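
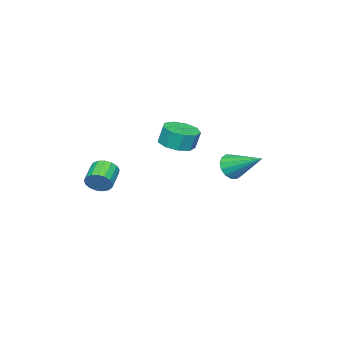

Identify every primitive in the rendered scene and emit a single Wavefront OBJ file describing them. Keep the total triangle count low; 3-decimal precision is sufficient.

v -3.316 -1.277 -2.211
v -2.547 -1.906 -1.978
v -2.655 -1.631 -0.877
v -3.424 -1.003 -1.109
v -2.301 -1.267 -2.113
v -2.409 -0.992 -1.012
v -2.529 -0.633 -2.294
v -2.638 -0.358 -1.193
v -3.126 -0.301 -2.436
v -3.235 -0.026 -1.335
v -3.812 -0.425 -2.472
v -3.92 -0.15 -1.371
v -4.265 -0.949 -2.386
v -4.374 -0.674 -1.285
v -4.275 -1.626 -2.218
v -4.383 -1.351 -1.117
v -3.835 -2.14 -2.046
v -3.943 -1.865 -0.945
v -3.153 -2.25 -1.952
v -3.261 -1.976 -0.85
v -3.718 1.856 -3.283
v -3.392 1.461 -2.604
v -3.582 3.764 -2.237
v -3.044 1.571 -2.85
v -2.877 1.757 -3.212
v -2.935 1.97 -3.593
v -3.203 2.152 -3.891
v -3.609 2.255 -4.025
v -4.045 2.251 -3.961
v -4.392 2.141 -3.715
v -4.56 1.955 -3.353
v -4.501 1.742 -2.972
v -4.233 1.56 -2.675
v -3.827 1.457 -2.54
v 3.443 -1.294 -2.696
v 3.789 -1.46 -2.076
v 2.684 -1.852 -1.563
v 2.337 -1.686 -2.184
v 3.692 -1.128 -2.031
v 2.587 -1.52 -1.518
v 3.538 -0.833 -2.138
v 2.433 -1.225 -1.626
v 3.362 -0.644 -2.374
v 2.256 -1.036 -1.861
v 3.204 -0.604 -2.683
v 2.099 -0.996 -2.17
v 3.101 -0.722 -2.995
v 1.996 -1.114 -2.482
v 3.076 -0.971 -3.239
v 1.971 -1.363 -2.726
v 3.136 -1.294 -3.359
v 2.03 -1.686 -2.846
v 3.265 -1.617 -3.326
v 2.16 -2.009 -2.814
v 3.435 -1.866 -3.15
v 2.33 -2.258 -2.637
v 3.607 -1.984 -2.869
v 2.502 -2.376 -2.357
v 3.741 -1.944 -2.549
v 2.636 -2.336 -2.037
v 3.807 -1.755 -2.263
v 2.702 -2.147 -1.75
f 2 1 5
f 2 5 3
f 3 5 6
f 3 6 4
f 5 1 7
f 5 7 6
f 6 7 8
f 6 8 4
f 7 1 9
f 7 9 8
f 8 9 10
f 8 10 4
f 9 1 11
f 9 11 10
f 10 11 12
f 10 12 4
f 11 1 13
f 11 13 12
f 12 13 14
f 12 14 4
f 13 1 15
f 13 15 14
f 14 15 16
f 14 16 4
f 15 1 17
f 15 17 16
f 16 17 18
f 16 18 4
f 17 1 19
f 17 19 18
f 18 19 20
f 18 20 4
f 19 1 2
f 19 2 20
f 20 2 3
f 20 3 4
f 22 21 24
f 22 24 23
f 24 21 25
f 24 25 23
f 25 21 26
f 25 26 23
f 26 21 27
f 26 27 23
f 27 21 28
f 27 28 23
f 28 21 29
f 28 29 23
f 29 21 30
f 29 30 23
f 30 21 31
f 30 31 23
f 31 21 32
f 31 32 23
f 32 21 33
f 32 33 23
f 33 21 34
f 33 34 23
f 34 21 22
f 34 22 23
f 36 35 39
f 36 39 37
f 37 39 40
f 37 40 38
f 39 35 41
f 39 41 40
f 40 41 42
f 40 42 38
f 41 35 43
f 41 43 42
f 42 43 44
f 42 44 38
f 43 35 45
f 43 45 44
f 44 45 46
f 44 46 38
f 45 35 47
f 45 47 46
f 46 47 48
f 46 48 38
f 47 35 49
f 47 49 48
f 48 49 50
f 48 50 38
f 49 35 51
f 49 51 50
f 50 51 52
f 50 52 38
f 51 35 53
f 51 53 52
f 52 53 54
f 52 54 38
f 53 35 55
f 53 55 54
f 54 55 56
f 54 56 38
f 55 35 57
f 55 57 56
f 56 57 58
f 56 58 38
f 57 35 59
f 57 59 58
f 58 59 60
f 58 60 38
f 59 35 61
f 59 61 60
f 60 61 62
f 60 62 38
f 61 35 36
f 61 36 62
f 62 36 37
f 62 37 38



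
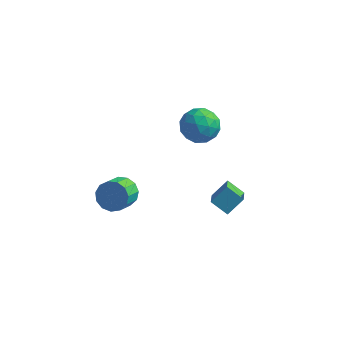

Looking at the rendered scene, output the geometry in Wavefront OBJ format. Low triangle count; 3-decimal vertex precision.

v -3.505 -1.227 -3.356
v -2.834 -1.627 -3.964
v -2.884 -2.854 -3.211
v -3.555 -2.453 -2.604
v -2.547 -1.385 -3.551
v -2.597 -2.612 -2.798
v -2.565 -1.093 -3.076
v -2.615 -2.32 -2.323
v -2.881 -0.843 -2.69
v -2.931 -2.07 -1.938
v -3.395 -0.715 -2.516
v -3.445 -1.942 -1.763
v -3.944 -0.75 -2.608
v -3.994 -1.976 -1.855
v -4.354 -0.935 -2.938
v -4.404 -2.162 -2.185
v -4.494 -1.214 -3.401
v -4.544 -2.44 -2.648
v -4.32 -1.496 -3.849
v -4.37 -2.723 -3.097
v -3.887 -1.693 -4.142
v -3.938 -2.919 -3.389
v -3.333 -1.742 -4.184
v -3.384 -2.968 -3.431
v 2.985 -1.799 -1.519
v 3.427 -3.042 -0.687
v 2.002 -1.726 -0.889
v 2.443 -2.97 -0.057
v 3.577 -1.03 -0.683
v 4.018 -2.274 0.149
v 2.593 -0.958 -0.053
v 3.035 -2.201 0.779
v 0.725 0.275 4.5
v 1.515 0.302 3.642
v 0.085 -1.382 3.858
v 0.875 -1.355 3
v 1.219 -1.505 4.106
v 1.614 -0.481 4.502
v -0.014 -0.599 2.998
v 0.381 0.425 3.394
v 1.059 -0.239 2.714
v 1.821 -0.798 3.398
v -0.221 -0.282 4.102
v 0.541 -0.841 4.786
v 1.176 0.434 4.127
v 0.424 -1.514 3.373
v 0.626 -1.602 4.023
v 1.09 -1.586 3.518
v 1.234 -0.026 4.633
v 1.699 -0.01 4.128
v 1.525 -1.072 4.401
v -0.099 -1.07 3.372
v 0.366 -1.054 2.867
v 0.51 0.506 3.982
v 0.974 0.522 3.477
v 0.075 -0.008 3.099
v 1.372 0.132 3.077
v 0.996 -0.842 2.7
v 0.473 -0.398 2.699
v 0.706 0.204 2.932
v 1.82 -0.197 3.479
v 1.444 -1.171 3.102
v 1.646 -1.259 3.752
v 1.879 -0.657 3.985
v 1.552 -0.514 2.934
v 0.156 0.091 4.398
v -0.22 -0.883 4.021
v -0.279 -0.423 3.515
v -0.046 0.179 3.748
v 0.604 -0.238 4.8
v 0.228 -1.212 4.423
v 0.894 -1.284 4.568
v 1.127 -0.682 4.801
v 0.048 -0.566 4.566
f 2 1 5
f 2 5 3
f 3 5 6
f 3 6 4
f 5 1 7
f 5 7 6
f 6 7 8
f 6 8 4
f 7 1 9
f 7 9 8
f 8 9 10
f 8 10 4
f 9 1 11
f 9 11 10
f 10 11 12
f 10 12 4
f 11 1 13
f 11 13 12
f 12 13 14
f 12 14 4
f 13 1 15
f 13 15 14
f 14 15 16
f 14 16 4
f 15 1 17
f 15 17 16
f 16 17 18
f 16 18 4
f 17 1 19
f 17 19 18
f 18 19 20
f 18 20 4
f 19 1 21
f 19 21 20
f 20 21 22
f 20 22 4
f 21 1 23
f 21 23 22
f 22 23 24
f 22 24 4
f 23 1 2
f 23 2 24
f 24 2 3
f 24 3 4
f 26 28 25
f 29 26 25
f 25 28 27
f 27 29 25
f 26 32 28
f 30 26 29
f 30 32 26
f 28 32 27
f 31 29 27
f 27 32 31
f 31 30 29
f 32 30 31
f 33 70 49
f 70 44 73
f 49 73 38
f 70 73 49
f 33 49 45
f 49 38 50
f 45 50 34
f 49 50 45
f 33 45 54
f 45 34 55
f 54 55 40
f 45 55 54
f 33 54 66
f 54 40 69
f 66 69 43
f 54 69 66
f 33 66 70
f 66 43 74
f 70 74 44
f 66 74 70
f 34 50 61
f 50 38 64
f 61 64 42
f 50 64 61
f 38 73 51
f 73 44 72
f 51 72 37
f 73 72 51
f 44 74 71
f 74 43 67
f 71 67 35
f 74 67 71
f 43 69 68
f 69 40 56
f 68 56 39
f 69 56 68
f 40 55 60
f 55 34 57
f 60 57 41
f 55 57 60
f 36 62 48
f 62 42 63
f 48 63 37
f 62 63 48
f 36 48 46
f 48 37 47
f 46 47 35
f 48 47 46
f 36 46 53
f 46 35 52
f 53 52 39
f 46 52 53
f 36 53 58
f 53 39 59
f 58 59 41
f 53 59 58
f 36 58 62
f 58 41 65
f 62 65 42
f 58 65 62
f 37 63 51
f 63 42 64
f 51 64 38
f 63 64 51
f 35 47 71
f 47 37 72
f 71 72 44
f 47 72 71
f 39 52 68
f 52 35 67
f 68 67 43
f 52 67 68
f 41 59 60
f 59 39 56
f 60 56 40
f 59 56 60
f 42 65 61
f 65 41 57
f 61 57 34
f 65 57 61



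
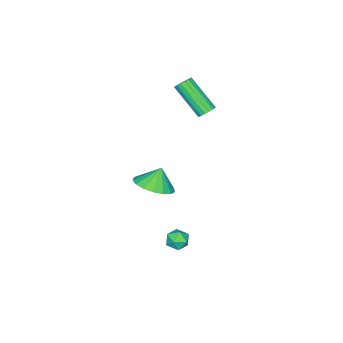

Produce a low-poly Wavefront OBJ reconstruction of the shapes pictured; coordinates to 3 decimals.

v 3.364 2.869 1.608
v 3.951 2.068 1.979
v 2.856 2.951 2.592
v 4.227 2.48 2.086
v 4.304 2.982 2.084
v 4.167 3.457 1.973
v 3.845 3.798 1.779
v 3.413 3.926 1.545
v 2.97 3.811 1.326
v 2.617 3.481 1.171
v 2.435 3.011 1.117
v 2.466 2.508 1.175
v 2.703 2.087 1.332
v 3.091 1.846 1.553
v 3.541 1.839 1.786
v -1.862 2.133 3.231
v -1.448 2.317 3.465
v -1.563 0.751 4.903
v -1.978 0.567 4.669
v -1.633 2.432 3.575
v -1.748 0.865 5.013
v -1.871 2.479 3.606
v -1.986 0.912 5.044
v -2.106 2.446 3.552
v -2.222 0.879 4.99
v -2.286 2.342 3.424
v -2.401 0.775 4.862
v -2.369 2.19 3.251
v -2.484 0.623 4.69
v -2.335 2.025 3.075
v -2.451 0.458 4.513
v -2.194 1.885 2.933
v -2.309 0.318 4.372
v -1.976 1.802 2.86
v -2.091 0.235 4.299
v -1.732 1.795 2.872
v -1.848 0.228 4.311
v -1.518 1.865 2.966
v -1.634 0.298 4.405
v -1.383 1.997 3.121
v -1.499 0.43 4.559
v -1.358 2.161 3.301
v -1.473 0.594 4.739
v 2.554 4.269 -2.825
v 3.199 4.189 -2.771
v 2.401 3.491 -2.129
v 3.046 3.411 -2.075
v 2.762 3.95 -1.841
v 2.857 4.431 -2.271
v 2.743 3.249 -2.629
v 2.838 3.73 -3.059
v 3.316 3.56 -2.65
v 3.328 3.993 -2.163
v 2.272 3.687 -2.737
v 2.284 4.12 -2.25
f 2 1 4
f 2 4 3
f 4 1 5
f 4 5 3
f 5 1 6
f 5 6 3
f 6 1 7
f 6 7 3
f 7 1 8
f 7 8 3
f 8 1 9
f 8 9 3
f 9 1 10
f 9 10 3
f 10 1 11
f 10 11 3
f 11 1 12
f 11 12 3
f 12 1 13
f 12 13 3
f 13 1 14
f 13 14 3
f 14 1 15
f 14 15 3
f 15 1 2
f 15 2 3
f 17 16 20
f 17 20 18
f 18 20 21
f 18 21 19
f 20 16 22
f 20 22 21
f 21 22 23
f 21 23 19
f 22 16 24
f 22 24 23
f 23 24 25
f 23 25 19
f 24 16 26
f 24 26 25
f 25 26 27
f 25 27 19
f 26 16 28
f 26 28 27
f 27 28 29
f 27 29 19
f 28 16 30
f 28 30 29
f 29 30 31
f 29 31 19
f 30 16 32
f 30 32 31
f 31 32 33
f 31 33 19
f 32 16 34
f 32 34 33
f 33 34 35
f 33 35 19
f 34 16 36
f 34 36 35
f 35 36 37
f 35 37 19
f 36 16 38
f 36 38 37
f 37 38 39
f 37 39 19
f 38 16 40
f 38 40 39
f 39 40 41
f 39 41 19
f 40 16 42
f 40 42 41
f 41 42 43
f 41 43 19
f 42 16 17
f 42 17 43
f 43 17 18
f 43 18 19
f 44 55 49
f 44 49 45
f 44 45 51
f 44 51 54
f 44 54 55
f 45 49 53
f 49 55 48
f 55 54 46
f 54 51 50
f 51 45 52
f 47 53 48
f 47 48 46
f 47 46 50
f 47 50 52
f 47 52 53
f 48 53 49
f 46 48 55
f 50 46 54
f 52 50 51
f 53 52 45



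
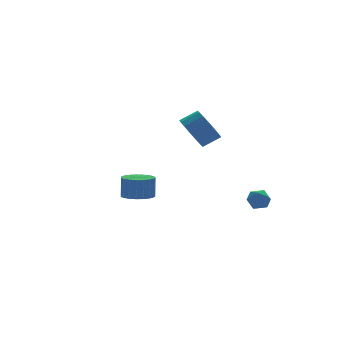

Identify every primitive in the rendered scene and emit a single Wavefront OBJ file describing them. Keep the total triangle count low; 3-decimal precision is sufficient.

v 3.004 -3.288 -1.66
v 3.633 -3.255 -1.395
v 2.927 -4.345 -1.345
v 3.556 -4.312 -1.08
v 3.044 -3.966 -0.788
v 3.091 -3.313 -0.983
v 3.469 -4.287 -1.757
v 3.516 -3.634 -1.952
v 3.92 -3.872 -1.455
v 3.658 -3.674 -0.856
v 2.902 -3.926 -1.884
v 2.64 -3.728 -1.285
v -3.459 -4.069 0.238
v -2.652 -4.102 0.173
v -2.554 -3.944 1.318
v -3.361 -3.911 1.382
v -2.712 -3.773 0.133
v -2.614 -3.615 1.278
v -2.902 -3.495 0.11
v -2.803 -3.337 1.255
v -3.187 -3.317 0.11
v -3.089 -3.159 1.255
v -3.52 -3.268 0.132
v -3.421 -3.11 1.277
v -3.842 -3.358 0.172
v -3.744 -3.2 1.317
v -4.098 -3.571 0.224
v -3.999 -3.413 1.369
v -4.243 -3.87 0.277
v -4.145 -3.712 1.422
v -4.253 -4.203 0.324
v -4.155 -4.045 1.469
v -4.126 -4.513 0.356
v -4.028 -4.356 1.501
v -3.883 -4.747 0.367
v -3.785 -4.589 1.512
v -3.567 -4.863 0.356
v -3.469 -4.705 1.501
v -3.233 -4.842 0.325
v -3.134 -4.684 1.47
v -2.937 -4.687 0.278
v -2.839 -4.529 1.423
v -2.732 -4.425 0.224
v -2.634 -4.267 1.369
v 1.843 0.496 1.958
v 2.429 0.914 1.207
v 3.344 0.681 1.792
v 2.757 0.264 2.542
v 2.344 1.275 1.484
v 3.258 1.042 2.069
v 2.16 1.482 1.855
v 3.074 1.249 2.44
v 1.912 1.493 2.246
v 2.827 1.26 2.831
v 1.651 1.307 2.58
v 2.566 1.074 3.165
v 1.428 0.961 2.791
v 2.342 0.728 3.376
v 1.287 0.522 2.836
v 2.202 0.289 3.421
v 1.256 0.079 2.708
v 2.171 -0.154 3.293
v 1.342 -0.282 2.431
v 2.256 -0.515 3.016
v 1.526 -0.489 2.06
v 2.44 -0.722 2.645
v 1.773 -0.5 1.669
v 2.688 -0.733 2.254
v 2.034 -0.314 1.335
v 2.949 -0.547 1.92
v 2.258 0.032 1.124
v 3.172 -0.201 1.709
v 2.398 0.471 1.079
v 3.313 0.238 1.664
f 1 12 6
f 1 6 2
f 1 2 8
f 1 8 11
f 1 11 12
f 2 6 10
f 6 12 5
f 12 11 3
f 11 8 7
f 8 2 9
f 4 10 5
f 4 5 3
f 4 3 7
f 4 7 9
f 4 9 10
f 5 10 6
f 3 5 12
f 7 3 11
f 9 7 8
f 10 9 2
f 14 13 17
f 14 17 15
f 15 17 18
f 15 18 16
f 17 13 19
f 17 19 18
f 18 19 20
f 18 20 16
f 19 13 21
f 19 21 20
f 20 21 22
f 20 22 16
f 21 13 23
f 21 23 22
f 22 23 24
f 22 24 16
f 23 13 25
f 23 25 24
f 24 25 26
f 24 26 16
f 25 13 27
f 25 27 26
f 26 27 28
f 26 28 16
f 27 13 29
f 27 29 28
f 28 29 30
f 28 30 16
f 29 13 31
f 29 31 30
f 30 31 32
f 30 32 16
f 31 13 33
f 31 33 32
f 32 33 34
f 32 34 16
f 33 13 35
f 33 35 34
f 34 35 36
f 34 36 16
f 35 13 37
f 35 37 36
f 36 37 38
f 36 38 16
f 37 13 39
f 37 39 38
f 38 39 40
f 38 40 16
f 39 13 41
f 39 41 40
f 40 41 42
f 40 42 16
f 41 13 43
f 41 43 42
f 42 43 44
f 42 44 16
f 43 13 14
f 43 14 44
f 44 14 15
f 44 15 16
f 46 45 49
f 46 49 47
f 47 49 50
f 47 50 48
f 49 45 51
f 49 51 50
f 50 51 52
f 50 52 48
f 51 45 53
f 51 53 52
f 52 53 54
f 52 54 48
f 53 45 55
f 53 55 54
f 54 55 56
f 54 56 48
f 55 45 57
f 55 57 56
f 56 57 58
f 56 58 48
f 57 45 59
f 57 59 58
f 58 59 60
f 58 60 48
f 59 45 61
f 59 61 60
f 60 61 62
f 60 62 48
f 61 45 63
f 61 63 62
f 62 63 64
f 62 64 48
f 63 45 65
f 63 65 64
f 64 65 66
f 64 66 48
f 65 45 67
f 65 67 66
f 66 67 68
f 66 68 48
f 67 45 69
f 67 69 68
f 68 69 70
f 68 70 48
f 69 45 71
f 69 71 70
f 70 71 72
f 70 72 48
f 71 45 73
f 71 73 72
f 72 73 74
f 72 74 48
f 73 45 46
f 73 46 74
f 74 46 47
f 74 47 48



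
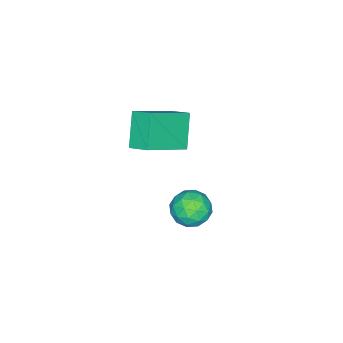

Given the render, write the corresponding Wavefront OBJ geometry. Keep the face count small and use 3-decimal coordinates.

v -0.015 4.138 3.813
v 0.496 3.707 4.211
v -0.796 3.153 3.749
v -0.285 2.722 4.147
v -0.661 3.304 4.5
v -0.179 3.913 4.54
v -0.121 2.947 3.42
v 0.361 3.556 3.46
v 0.43 2.971 3.968
v 0.096 3.191 4.636
v -0.396 3.669 3.324
v -0.73 3.889 3.992
v 0.309 4.009 4.018
v -0.609 2.851 3.942
v -0.83 3.193 4.15
v -0.53 2.94 4.383
v -0.087 4.13 4.211
v 0.213 3.877 4.445
v -0.467 3.64 4.615
v -0.513 2.983 3.515
v -0.213 2.73 3.749
v 0.23 3.92 3.577
v 0.53 3.667 3.81
v 0.167 3.22 3.345
v 0.571 3.323 4.109
v 0.112 2.744 4.071
v 0.208 2.876 3.644
v 0.492 3.234 3.668
v 0.375 3.453 4.501
v -0.085 2.873 4.463
v -0.306 3.216 4.671
v -0.022 3.574 4.695
v 0.336 3.02 4.359
v -0.215 3.987 3.497
v -0.675 3.407 3.459
v -0.278 3.286 3.265
v 0.006 3.644 3.289
v -0.412 4.116 3.889
v -0.871 3.537 3.851
v -0.792 3.626 4.292
v -0.508 3.984 4.316
v -0.636 3.84 3.601
v -4.388 0.103 1.87
v -5.34 -0.327 3.029
v -4.299 0.916 2.244
v -5.251 0.487 3.403
v -2.729 -0.587 2.977
v -3.681 -1.016 4.136
v -2.64 0.227 3.351
v -3.592 -0.203 4.51
f 1 38 17
f 38 12 41
f 17 41 6
f 38 41 17
f 1 17 13
f 17 6 18
f 13 18 2
f 17 18 13
f 1 13 22
f 13 2 23
f 22 23 8
f 13 23 22
f 1 22 34
f 22 8 37
f 34 37 11
f 22 37 34
f 1 34 38
f 34 11 42
f 38 42 12
f 34 42 38
f 2 18 29
f 18 6 32
f 29 32 10
f 18 32 29
f 6 41 19
f 41 12 40
f 19 40 5
f 41 40 19
f 12 42 39
f 42 11 35
f 39 35 3
f 42 35 39
f 11 37 36
f 37 8 24
f 36 24 7
f 37 24 36
f 8 23 28
f 23 2 25
f 28 25 9
f 23 25 28
f 4 30 16
f 30 10 31
f 16 31 5
f 30 31 16
f 4 16 14
f 16 5 15
f 14 15 3
f 16 15 14
f 4 14 21
f 14 3 20
f 21 20 7
f 14 20 21
f 4 21 26
f 21 7 27
f 26 27 9
f 21 27 26
f 4 26 30
f 26 9 33
f 30 33 10
f 26 33 30
f 5 31 19
f 31 10 32
f 19 32 6
f 31 32 19
f 3 15 39
f 15 5 40
f 39 40 12
f 15 40 39
f 7 20 36
f 20 3 35
f 36 35 11
f 20 35 36
f 9 27 28
f 27 7 24
f 28 24 8
f 27 24 28
f 10 33 29
f 33 9 25
f 29 25 2
f 33 25 29
f 44 46 43
f 47 44 43
f 43 46 45
f 45 47 43
f 44 50 46
f 48 44 47
f 48 50 44
f 46 50 45
f 49 47 45
f 45 50 49
f 49 48 47
f 50 48 49



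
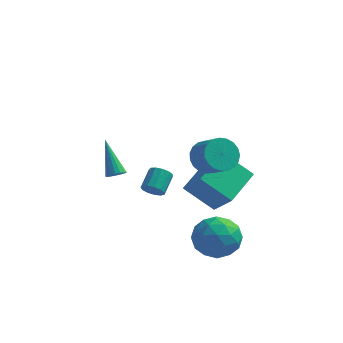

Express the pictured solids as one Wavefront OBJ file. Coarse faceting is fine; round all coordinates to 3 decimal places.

v 1.626 1.727 -2.77
v 0.083 1.769 -1.547
v 2.227 3.706 -2.08
v 0.684 3.748 -0.857
v 2.656 0.952 -1.443
v 1.113 0.994 -0.22
v 3.257 2.931 -0.753
v 1.714 2.973 0.47
v 1.754 -2.477 -1.079
v 2.541 -1.551 -1.188
v 3.099 -3.709 -1.832
v 3.886 -2.783 -1.941
v 3.576 -3.194 -0.835
v 2.745 -2.432 -0.369
v 2.895 -2.828 -2.651
v 2.064 -2.066 -2.185
v 3.246 -1.768 -2.159
v 3.667 -1.994 -1.037
v 1.973 -3.266 -1.983
v 2.394 -3.492 -0.861
v 2.029 -1.906 -1.068
v 3.611 -3.354 -1.952
v 3.428 -3.596 -1.302
v 3.891 -3.052 -1.366
v 2.149 -2.424 -0.587
v 2.612 -1.88 -0.65
v 3.22 -2.845 -0.443
v 3.028 -3.38 -2.37
v 3.491 -2.836 -2.433
v 1.749 -2.208 -1.654
v 2.212 -1.664 -1.718
v 2.42 -2.415 -2.577
v 2.907 -1.489 -1.702
v 3.697 -2.214 -2.144
v 3.115 -2.24 -2.562
v 2.626 -1.792 -2.288
v 3.154 -1.622 -1.042
v 3.945 -2.347 -1.485
v 3.762 -2.588 -0.835
v 3.274 -2.14 -0.561
v 3.569 -1.75 -1.613
v 1.695 -2.913 -1.535
v 2.486 -3.638 -1.978
v 2.366 -3.12 -2.459
v 1.878 -2.672 -2.185
v 1.943 -3.046 -0.876
v 2.733 -3.771 -1.318
v 3.014 -3.468 -0.732
v 2.525 -3.02 -0.458
v 2.071 -3.51 -1.407
v 0.039 -3.317 1.583
v 0.554 -3.236 1.354
v 0.677 -2.282 1.967
v 0.161 -2.363 2.197
v 0.345 -3.085 1.162
v 0.468 -2.132 1.775
v 0.039 -3.008 1.104
v 0.161 -2.055 1.717
v -0.268 -3.029 1.198
v -0.145 -2.076 1.811
v -0.477 -3.142 1.414
v -0.354 -2.188 2.027
v -0.522 -3.309 1.685
v -0.4 -2.356 2.298
v -0.39 -3.479 1.922
v -0.267 -2.526 2.536
v -0.121 -3.598 2.053
v 0.002 -2.645 2.666
v 0.198 -3.627 2.034
v 0.321 -2.674 2.647
v 0.467 -3.558 1.872
v 0.59 -2.604 2.485
v 0.6 -3.412 1.619
v 0.722 -2.458 2.232
v 2.257 -2.269 3.5
v 2.832 -2.317 2.797
v 3.658 -2.96 3.516
v 3.083 -2.911 4.22
v 2.938 -1.994 2.963
v 3.764 -2.637 3.682
v 2.926 -1.719 3.222
v 3.753 -2.361 3.942
v 2.799 -1.539 3.529
v 3.625 -2.181 4.249
v 2.578 -1.485 3.832
v 3.404 -2.127 4.551
v 2.301 -1.566 4.077
v 3.128 -2.208 4.796
v 2.017 -1.769 4.222
v 2.843 -2.411 4.941
v 1.774 -2.059 4.243
v 2.6 -2.701 4.962
v 1.615 -2.384 4.135
v 2.441 -3.027 4.854
v 1.566 -2.69 3.917
v 2.393 -3.333 4.637
v 1.637 -2.923 3.628
v 2.464 -3.566 4.347
v 1.816 -3.043 3.316
v 2.642 -3.685 4.035
v 2.07 -3.029 3.036
v 2.896 -3.671 3.756
v 2.357 -2.884 2.837
v 3.183 -3.526 3.556
v 2.626 -2.632 2.752
v 3.453 -3.274 3.471
v -2.642 -0.09 0.135
v -2.361 -0.359 0.464
v -3.498 0.99 1.745
v -2.22 -0.168 0.41
v -2.176 0.042 0.293
v -2.239 0.221 0.14
v -2.394 0.329 -0.015
v -2.606 0.341 -0.135
v -2.826 0.254 -0.194
v -3.004 0.088 -0.177
v -3.1 -0.119 -0.089
v -3.09 -0.319 0.05
v -2.978 -0.467 0.209
v -2.789 -0.528 0.35
v -2.567 -0.49 0.443
f 2 4 1
f 5 2 1
f 1 4 3
f 3 5 1
f 2 8 4
f 6 2 5
f 6 8 2
f 4 8 3
f 7 5 3
f 3 8 7
f 7 6 5
f 8 6 7
f 9 46 25
f 46 20 49
f 25 49 14
f 46 49 25
f 9 25 21
f 25 14 26
f 21 26 10
f 25 26 21
f 9 21 30
f 21 10 31
f 30 31 16
f 21 31 30
f 9 30 42
f 30 16 45
f 42 45 19
f 30 45 42
f 9 42 46
f 42 19 50
f 46 50 20
f 42 50 46
f 10 26 37
f 26 14 40
f 37 40 18
f 26 40 37
f 14 49 27
f 49 20 48
f 27 48 13
f 49 48 27
f 20 50 47
f 50 19 43
f 47 43 11
f 50 43 47
f 19 45 44
f 45 16 32
f 44 32 15
f 45 32 44
f 16 31 36
f 31 10 33
f 36 33 17
f 31 33 36
f 12 38 24
f 38 18 39
f 24 39 13
f 38 39 24
f 12 24 22
f 24 13 23
f 22 23 11
f 24 23 22
f 12 22 29
f 22 11 28
f 29 28 15
f 22 28 29
f 12 29 34
f 29 15 35
f 34 35 17
f 29 35 34
f 12 34 38
f 34 17 41
f 38 41 18
f 34 41 38
f 13 39 27
f 39 18 40
f 27 40 14
f 39 40 27
f 11 23 47
f 23 13 48
f 47 48 20
f 23 48 47
f 15 28 44
f 28 11 43
f 44 43 19
f 28 43 44
f 17 35 36
f 35 15 32
f 36 32 16
f 35 32 36
f 18 41 37
f 41 17 33
f 37 33 10
f 41 33 37
f 52 51 55
f 52 55 53
f 53 55 56
f 53 56 54
f 55 51 57
f 55 57 56
f 56 57 58
f 56 58 54
f 57 51 59
f 57 59 58
f 58 59 60
f 58 60 54
f 59 51 61
f 59 61 60
f 60 61 62
f 60 62 54
f 61 51 63
f 61 63 62
f 62 63 64
f 62 64 54
f 63 51 65
f 63 65 64
f 64 65 66
f 64 66 54
f 65 51 67
f 65 67 66
f 66 67 68
f 66 68 54
f 67 51 69
f 67 69 68
f 68 69 70
f 68 70 54
f 69 51 71
f 69 71 70
f 70 71 72
f 70 72 54
f 71 51 73
f 71 73 72
f 72 73 74
f 72 74 54
f 73 51 52
f 73 52 74
f 74 52 53
f 74 53 54
f 76 75 79
f 76 79 77
f 77 79 80
f 77 80 78
f 79 75 81
f 79 81 80
f 80 81 82
f 80 82 78
f 81 75 83
f 81 83 82
f 82 83 84
f 82 84 78
f 83 75 85
f 83 85 84
f 84 85 86
f 84 86 78
f 85 75 87
f 85 87 86
f 86 87 88
f 86 88 78
f 87 75 89
f 87 89 88
f 88 89 90
f 88 90 78
f 89 75 91
f 89 91 90
f 90 91 92
f 90 92 78
f 91 75 93
f 91 93 92
f 92 93 94
f 92 94 78
f 93 75 95
f 93 95 94
f 94 95 96
f 94 96 78
f 95 75 97
f 95 97 96
f 96 97 98
f 96 98 78
f 97 75 99
f 97 99 98
f 98 99 100
f 98 100 78
f 99 75 101
f 99 101 100
f 100 101 102
f 100 102 78
f 101 75 103
f 101 103 102
f 102 103 104
f 102 104 78
f 103 75 105
f 103 105 104
f 104 105 106
f 104 106 78
f 105 75 76
f 105 76 106
f 106 76 77
f 106 77 78
f 108 107 110
f 108 110 109
f 110 107 111
f 110 111 109
f 111 107 112
f 111 112 109
f 112 107 113
f 112 113 109
f 113 107 114
f 113 114 109
f 114 107 115
f 114 115 109
f 115 107 116
f 115 116 109
f 116 107 117
f 116 117 109
f 117 107 118
f 117 118 109
f 118 107 119
f 118 119 109
f 119 107 120
f 119 120 109
f 120 107 121
f 120 121 109
f 121 107 108
f 121 108 109



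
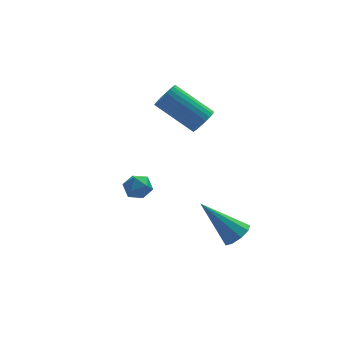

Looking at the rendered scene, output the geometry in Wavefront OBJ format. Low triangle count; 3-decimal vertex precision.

v 0.238 -2.228 -3.146
v 0.575 -2.593 -2.667
v -1.018 -1.352 -1.594
v 0.787 -2.176 -2.73
v 0.742 -1.784 -2.988
v 0.462 -1.599 -3.319
v 0.077 -1.708 -3.57
v -0.232 -2.06 -3.621
v -0.322 -2.491 -3.451
v -0.149 -2.799 -3.137
v 0.205 -2.839 -2.827
v -3.358 0.841 -1.687
v -2.714 0.826 -1.531
v -3.506 -0.086 -1.169
v -2.862 -0.101 -1.013
v -3.259 0.352 -0.738
v -3.168 0.925 -1.058
v -3.052 -0.185 -1.642
v -2.961 0.388 -1.962
v -2.526 0.191 -1.503
v -2.653 0.524 -0.944
v -3.567 0.216 -1.756
v -3.694 0.549 -1.197
v 0.257 2.267 0.638
v 0.77 2.488 1.006
v -0.563 3.575 2.211
v -1.077 3.353 1.842
v 0.756 2.674 0.823
v -0.578 3.76 2.028
v 0.665 2.797 0.611
v -0.668 3.884 1.816
v 0.512 2.84 0.403
v -0.821 3.927 1.608
v 0.321 2.796 0.231
v -1.013 3.882 1.436
v 0.119 2.671 0.121
v -1.214 3.757 1.326
v -0.061 2.484 0.089
v -1.395 3.571 1.294
v -0.193 2.265 0.141
v -1.527 3.351 1.346
v -0.257 2.045 0.269
v -1.59 3.132 1.474
v -0.242 1.86 0.452
v -1.576 2.946 1.657
v -0.152 1.736 0.664
v -1.485 2.823 1.869
v 0.001 1.693 0.872
v -1.332 2.78 2.077
v 0.193 1.738 1.044
v -1.141 2.824 2.249
v 0.394 1.863 1.154
v -0.939 2.949 2.359
v 0.575 2.049 1.186
v -0.759 3.136 2.391
v 0.707 2.269 1.134
v -0.627 3.355 2.339
f 2 1 4
f 2 4 3
f 4 1 5
f 4 5 3
f 5 1 6
f 5 6 3
f 6 1 7
f 6 7 3
f 7 1 8
f 7 8 3
f 8 1 9
f 8 9 3
f 9 1 10
f 9 10 3
f 10 1 11
f 10 11 3
f 11 1 2
f 11 2 3
f 12 23 17
f 12 17 13
f 12 13 19
f 12 19 22
f 12 22 23
f 13 17 21
f 17 23 16
f 23 22 14
f 22 19 18
f 19 13 20
f 15 21 16
f 15 16 14
f 15 14 18
f 15 18 20
f 15 20 21
f 16 21 17
f 14 16 23
f 18 14 22
f 20 18 19
f 21 20 13
f 25 24 28
f 25 28 26
f 26 28 29
f 26 29 27
f 28 24 30
f 28 30 29
f 29 30 31
f 29 31 27
f 30 24 32
f 30 32 31
f 31 32 33
f 31 33 27
f 32 24 34
f 32 34 33
f 33 34 35
f 33 35 27
f 34 24 36
f 34 36 35
f 35 36 37
f 35 37 27
f 36 24 38
f 36 38 37
f 37 38 39
f 37 39 27
f 38 24 40
f 38 40 39
f 39 40 41
f 39 41 27
f 40 24 42
f 40 42 41
f 41 42 43
f 41 43 27
f 42 24 44
f 42 44 43
f 43 44 45
f 43 45 27
f 44 24 46
f 44 46 45
f 45 46 47
f 45 47 27
f 46 24 48
f 46 48 47
f 47 48 49
f 47 49 27
f 48 24 50
f 48 50 49
f 49 50 51
f 49 51 27
f 50 24 52
f 50 52 51
f 51 52 53
f 51 53 27
f 52 24 54
f 52 54 53
f 53 54 55
f 53 55 27
f 54 24 56
f 54 56 55
f 55 56 57
f 55 57 27
f 56 24 25
f 56 25 57
f 57 25 26
f 57 26 27



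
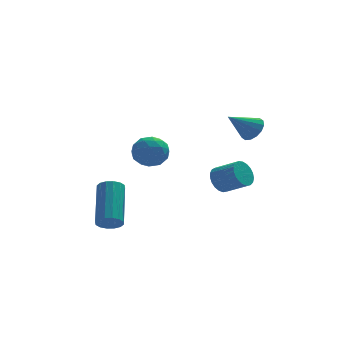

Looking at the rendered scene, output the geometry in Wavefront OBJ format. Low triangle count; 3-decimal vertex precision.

v -1.881 0.749 -3.894
v -1.683 1.024 -4.289
v -1.462 2.545 -3.122
v -1.659 2.271 -2.726
v -1.948 1.07 -4.298
v -1.727 2.591 -3.131
v -2.195 1.029 -4.199
v -1.974 2.55 -3.031
v -2.358 0.914 -4.018
v -2.137 2.435 -2.851
v -2.393 0.755 -3.804
v -2.171 2.276 -2.636
v -2.29 0.594 -3.613
v -2.069 2.115 -2.446
v -2.078 0.475 -3.498
v -1.857 1.996 -2.331
v -1.813 0.429 -3.489
v -1.592 1.95 -2.322
v -1.566 0.47 -3.589
v -1.345 1.991 -2.421
v -1.403 0.585 -3.769
v -1.182 2.106 -2.602
v -1.369 0.744 -3.984
v -1.147 2.265 -2.816
v -1.471 0.905 -4.174
v -1.25 2.426 -3.007
v -0.872 1.304 -0.218
v -0.319 1.781 -0.124
v -0.341 0.879 -1.196
v 0.212 1.356 -1.102
v 0.124 0.798 -0.631
v -0.204 1.06 -0.026
v -0.456 1.6 -1.294
v -0.784 1.862 -0.689
v -0.061 1.963 -0.789
v 0.297 1.468 -0.38
v -0.957 1.192 -0.94
v -0.599 0.697 -0.531
v -0.642 1.58 -0.085
v -0.018 1.08 -1.235
v -0.07 0.752 -0.958
v 0.255 1.032 -0.903
v -0.575 1.156 -0.028
v -0.25 1.436 0.027
v 0.01 0.859 -0.27
v -0.41 1.224 -1.347
v -0.085 1.504 -1.292
v -0.915 1.628 -0.417
v -0.59 1.908 -0.362
v -0.67 1.801 -1.05
v -0.166 1.967 -0.421
v 0.146 1.717 -0.996
v -0.246 1.861 -1.109
v -0.439 2.015 -0.753
v 0.045 1.676 -0.18
v 0.357 1.426 -0.755
v 0.305 1.098 -0.478
v 0.112 1.252 -0.123
v 0.196 1.783 -0.571
v -1.017 1.234 -0.565
v -0.705 0.984 -1.14
v -0.772 1.408 -1.197
v -0.965 1.562 -0.842
v -0.806 0.943 -0.324
v -0.494 0.693 -0.899
v -0.221 0.645 -0.567
v -0.414 0.799 -0.211
v -0.856 0.877 -0.749
v 3.26 0.834 0.442
v 3.628 0.757 0.87
v 2.32 0.546 1.198
v 3.552 1.042 0.885
v 3.398 1.271 0.781
v 3.207 1.383 0.586
v 3.03 1.348 0.353
v 2.914 1.176 0.143
v 2.892 0.911 0.014
v 2.967 0.627 -0.001
v 3.121 0.397 0.103
v 3.313 0.285 0.298
v 3.49 0.321 0.531
v 3.605 0.493 0.741
v 2.344 2.232 -2.601
v 2.76 2.463 -2.967
v 3.532 1.898 -2.445
v 3.116 1.668 -2.079
v 2.756 2.629 -2.781
v 3.528 2.064 -2.259
v 2.681 2.727 -2.564
v 3.453 2.162 -2.042
v 2.548 2.74 -2.354
v 3.32 2.175 -1.832
v 2.379 2.664 -2.186
v 3.152 2.099 -1.664
v 2.205 2.514 -2.09
v 2.977 1.949 -1.568
v 2.054 2.316 -2.082
v 2.826 1.751 -1.56
v 1.954 2.102 -2.164
v 2.726 1.537 -1.642
v 1.921 1.912 -2.322
v 2.693 1.347 -1.8
v 1.961 1.777 -2.528
v 2.733 1.212 -2.006
v 2.067 1.72 -2.746
v 2.84 1.155 -2.224
v 2.221 1.752 -2.939
v 2.994 1.187 -2.418
v 2.397 1.868 -3.074
v 3.169 1.303 -2.552
v 2.563 2.046 -3.127
v 3.335 1.481 -2.605
v 2.691 2.257 -3.089
v 3.464 1.692 -2.567
f 2 1 5
f 2 5 3
f 3 5 6
f 3 6 4
f 5 1 7
f 5 7 6
f 6 7 8
f 6 8 4
f 7 1 9
f 7 9 8
f 8 9 10
f 8 10 4
f 9 1 11
f 9 11 10
f 10 11 12
f 10 12 4
f 11 1 13
f 11 13 12
f 12 13 14
f 12 14 4
f 13 1 15
f 13 15 14
f 14 15 16
f 14 16 4
f 15 1 17
f 15 17 16
f 16 17 18
f 16 18 4
f 17 1 19
f 17 19 18
f 18 19 20
f 18 20 4
f 19 1 21
f 19 21 20
f 20 21 22
f 20 22 4
f 21 1 23
f 21 23 22
f 22 23 24
f 22 24 4
f 23 1 25
f 23 25 24
f 24 25 26
f 24 26 4
f 25 1 2
f 25 2 26
f 26 2 3
f 26 3 4
f 27 64 43
f 64 38 67
f 43 67 32
f 64 67 43
f 27 43 39
f 43 32 44
f 39 44 28
f 43 44 39
f 27 39 48
f 39 28 49
f 48 49 34
f 39 49 48
f 27 48 60
f 48 34 63
f 60 63 37
f 48 63 60
f 27 60 64
f 60 37 68
f 64 68 38
f 60 68 64
f 28 44 55
f 44 32 58
f 55 58 36
f 44 58 55
f 32 67 45
f 67 38 66
f 45 66 31
f 67 66 45
f 38 68 65
f 68 37 61
f 65 61 29
f 68 61 65
f 37 63 62
f 63 34 50
f 62 50 33
f 63 50 62
f 34 49 54
f 49 28 51
f 54 51 35
f 49 51 54
f 30 56 42
f 56 36 57
f 42 57 31
f 56 57 42
f 30 42 40
f 42 31 41
f 40 41 29
f 42 41 40
f 30 40 47
f 40 29 46
f 47 46 33
f 40 46 47
f 30 47 52
f 47 33 53
f 52 53 35
f 47 53 52
f 30 52 56
f 52 35 59
f 56 59 36
f 52 59 56
f 31 57 45
f 57 36 58
f 45 58 32
f 57 58 45
f 29 41 65
f 41 31 66
f 65 66 38
f 41 66 65
f 33 46 62
f 46 29 61
f 62 61 37
f 46 61 62
f 35 53 54
f 53 33 50
f 54 50 34
f 53 50 54
f 36 59 55
f 59 35 51
f 55 51 28
f 59 51 55
f 70 69 72
f 70 72 71
f 72 69 73
f 72 73 71
f 73 69 74
f 73 74 71
f 74 69 75
f 74 75 71
f 75 69 76
f 75 76 71
f 76 69 77
f 76 77 71
f 77 69 78
f 77 78 71
f 78 69 79
f 78 79 71
f 79 69 80
f 79 80 71
f 80 69 81
f 80 81 71
f 81 69 82
f 81 82 71
f 82 69 70
f 82 70 71
f 84 83 87
f 84 87 85
f 85 87 88
f 85 88 86
f 87 83 89
f 87 89 88
f 88 89 90
f 88 90 86
f 89 83 91
f 89 91 90
f 90 91 92
f 90 92 86
f 91 83 93
f 91 93 92
f 92 93 94
f 92 94 86
f 93 83 95
f 93 95 94
f 94 95 96
f 94 96 86
f 95 83 97
f 95 97 96
f 96 97 98
f 96 98 86
f 97 83 99
f 97 99 98
f 98 99 100
f 98 100 86
f 99 83 101
f 99 101 100
f 100 101 102
f 100 102 86
f 101 83 103
f 101 103 102
f 102 103 104
f 102 104 86
f 103 83 105
f 103 105 104
f 104 105 106
f 104 106 86
f 105 83 107
f 105 107 106
f 106 107 108
f 106 108 86
f 107 83 109
f 107 109 108
f 108 109 110
f 108 110 86
f 109 83 111
f 109 111 110
f 110 111 112
f 110 112 86
f 111 83 113
f 111 113 112
f 112 113 114
f 112 114 86
f 113 83 84
f 113 84 114
f 114 84 85
f 114 85 86



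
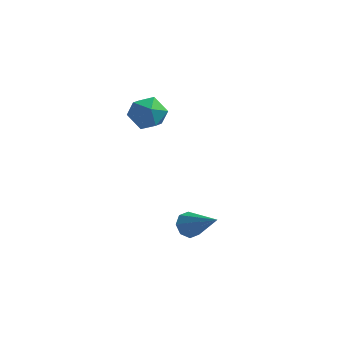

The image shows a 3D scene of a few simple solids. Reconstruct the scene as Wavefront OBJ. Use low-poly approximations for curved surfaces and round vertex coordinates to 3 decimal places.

v -4.343 -0.146 3.855
v -3.603 -0.374 4.343
v -3.917 -1.066 2.777
v -3.177 -1.294 3.265
v -4.008 -1.554 3.546
v -4.271 -0.985 4.212
v -3.249 -0.455 2.908
v -3.512 0.114 3.574
v -2.927 -0.565 3.757
v -3.396 -1.244 4.152
v -4.124 -0.196 2.968
v -4.593 -0.875 3.363
v -1.515 -1.878 -1.905
v -1.121 -1.404 -2.142
v -0.085 -2.522 -0.815
v -1.371 -1.259 -1.728
v -1.705 -1.476 -1.417
v -1.928 -1.928 -1.393
v -1.909 -2.351 -1.668
v -1.659 -2.497 -2.082
v -1.325 -2.28 -2.392
v -1.102 -1.827 -2.417
f 1 12 6
f 1 6 2
f 1 2 8
f 1 8 11
f 1 11 12
f 2 6 10
f 6 12 5
f 12 11 3
f 11 8 7
f 8 2 9
f 4 10 5
f 4 5 3
f 4 3 7
f 4 7 9
f 4 9 10
f 5 10 6
f 3 5 12
f 7 3 11
f 9 7 8
f 10 9 2
f 14 13 16
f 14 16 15
f 16 13 17
f 16 17 15
f 17 13 18
f 17 18 15
f 18 13 19
f 18 19 15
f 19 13 20
f 19 20 15
f 20 13 21
f 20 21 15
f 21 13 22
f 21 22 15
f 22 13 14
f 22 14 15



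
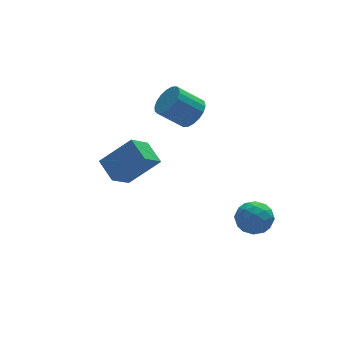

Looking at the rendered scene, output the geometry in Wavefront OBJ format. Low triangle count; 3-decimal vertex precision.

v -1.953 -1.355 2.746
v -2.184 -0.179 3.275
v -3.413 -1.037 1.401
v -3.644 0.139 1.93
v -0.956 -0.739 1.81
v -1.187 0.437 2.339
v -2.416 -0.421 0.465
v -2.647 0.755 0.994
v 1.948 2.894 1.889
v 2.555 2.871 2.579
v 1.359 3.183 3.642
v 0.752 3.206 2.951
v 2.559 3.265 2.468
v 1.363 3.577 3.53
v 2.442 3.585 2.242
v 1.246 3.897 3.304
v 2.227 3.769 1.946
v 1.031 4.081 3.008
v 1.956 3.779 1.638
v 0.76 4.091 2.701
v 1.684 3.614 1.381
v 0.488 3.926 2.443
v 1.465 3.307 1.223
v 0.269 3.618 2.286
v 1.341 2.917 1.198
v 0.145 3.229 2.261
v 1.337 2.523 1.31
v 0.141 2.835 2.372
v 1.454 2.203 1.536
v 0.258 2.515 2.598
v 1.669 2.019 1.832
v 0.473 2.331 2.894
v 1.94 2.009 2.139
v 0.744 2.321 3.202
v 2.212 2.174 2.397
v 1.016 2.486 3.459
v 2.431 2.482 2.554
v 1.235 2.793 3.617
v 2.671 -1.17 -3.016
v 3.646 -0.957 -2.974
v 2.954 -2.603 -2.326
v 3.929 -2.39 -2.284
v 3.284 -1.892 -1.707
v 3.109 -1.006 -2.134
v 3.491 -2.554 -3.166
v 3.316 -1.668 -3.593
v 4.153 -1.812 -3.067
v 4.025 -1.403 -2.165
v 2.575 -2.157 -3.135
v 2.447 -1.748 -2.233
v 3.133 -0.937 -3.056
v 3.467 -2.623 -2.244
v 3.087 -2.33 -1.905
v 3.66 -2.204 -1.88
v 2.818 -0.966 -2.562
v 3.391 -0.841 -2.537
v 3.178 -1.391 -1.792
v 3.209 -2.719 -2.763
v 3.782 -2.594 -2.738
v 2.94 -1.356 -3.42
v 3.513 -1.23 -3.395
v 3.422 -2.169 -3.508
v 4.005 -1.315 -3.086
v 4.171 -2.158 -2.68
v 3.914 -2.254 -3.199
v 3.811 -1.733 -3.45
v 3.929 -1.075 -2.556
v 4.096 -1.917 -2.15
v 3.716 -1.624 -1.811
v 3.614 -1.103 -2.061
v 4.227 -1.577 -2.61
v 2.504 -1.643 -3.15
v 2.671 -2.485 -2.744
v 2.986 -2.457 -3.239
v 2.884 -1.936 -3.489
v 2.429 -1.402 -2.62
v 2.595 -2.245 -2.214
v 2.789 -1.827 -1.85
v 2.686 -1.306 -2.101
v 2.373 -1.983 -2.69
f 2 4 1
f 5 2 1
f 1 4 3
f 3 5 1
f 2 8 4
f 6 2 5
f 6 8 2
f 4 8 3
f 7 5 3
f 3 8 7
f 7 6 5
f 8 6 7
f 10 9 13
f 10 13 11
f 11 13 14
f 11 14 12
f 13 9 15
f 13 15 14
f 14 15 16
f 14 16 12
f 15 9 17
f 15 17 16
f 16 17 18
f 16 18 12
f 17 9 19
f 17 19 18
f 18 19 20
f 18 20 12
f 19 9 21
f 19 21 20
f 20 21 22
f 20 22 12
f 21 9 23
f 21 23 22
f 22 23 24
f 22 24 12
f 23 9 25
f 23 25 24
f 24 25 26
f 24 26 12
f 25 9 27
f 25 27 26
f 26 27 28
f 26 28 12
f 27 9 29
f 27 29 28
f 28 29 30
f 28 30 12
f 29 9 31
f 29 31 30
f 30 31 32
f 30 32 12
f 31 9 33
f 31 33 32
f 32 33 34
f 32 34 12
f 33 9 35
f 33 35 34
f 34 35 36
f 34 36 12
f 35 9 37
f 35 37 36
f 36 37 38
f 36 38 12
f 37 9 10
f 37 10 38
f 38 10 11
f 38 11 12
f 39 76 55
f 76 50 79
f 55 79 44
f 76 79 55
f 39 55 51
f 55 44 56
f 51 56 40
f 55 56 51
f 39 51 60
f 51 40 61
f 60 61 46
f 51 61 60
f 39 60 72
f 60 46 75
f 72 75 49
f 60 75 72
f 39 72 76
f 72 49 80
f 76 80 50
f 72 80 76
f 40 56 67
f 56 44 70
f 67 70 48
f 56 70 67
f 44 79 57
f 79 50 78
f 57 78 43
f 79 78 57
f 50 80 77
f 80 49 73
f 77 73 41
f 80 73 77
f 49 75 74
f 75 46 62
f 74 62 45
f 75 62 74
f 46 61 66
f 61 40 63
f 66 63 47
f 61 63 66
f 42 68 54
f 68 48 69
f 54 69 43
f 68 69 54
f 42 54 52
f 54 43 53
f 52 53 41
f 54 53 52
f 42 52 59
f 52 41 58
f 59 58 45
f 52 58 59
f 42 59 64
f 59 45 65
f 64 65 47
f 59 65 64
f 42 64 68
f 64 47 71
f 68 71 48
f 64 71 68
f 43 69 57
f 69 48 70
f 57 70 44
f 69 70 57
f 41 53 77
f 53 43 78
f 77 78 50
f 53 78 77
f 45 58 74
f 58 41 73
f 74 73 49
f 58 73 74
f 47 65 66
f 65 45 62
f 66 62 46
f 65 62 66
f 48 71 67
f 71 47 63
f 67 63 40
f 71 63 67



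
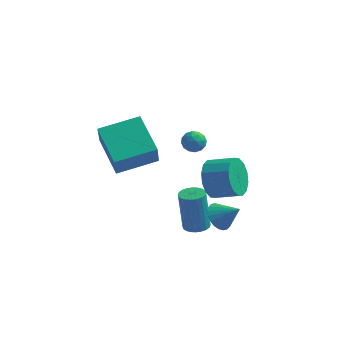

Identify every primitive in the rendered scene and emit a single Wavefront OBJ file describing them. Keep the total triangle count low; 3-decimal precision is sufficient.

v 0.444 -1.484 -2.802
v 0.951 -1.111 -2.77
v 0.682 -0.922 -0.726
v 0.176 -1.296 -0.758
v 0.772 -0.946 -2.808
v 0.503 -0.758 -0.765
v 0.544 -0.864 -2.846
v 0.275 -0.675 -0.802
v 0.3 -0.876 -2.877
v 0.031 -0.687 -0.833
v 0.078 -0.98 -2.897
v -0.191 -0.792 -0.853
v -0.087 -1.162 -2.902
v -0.356 -0.973 -0.858
v -0.172 -1.392 -2.892
v -0.441 -1.204 -0.848
v -0.163 -1.637 -2.868
v -0.432 -1.448 -0.824
v -0.062 -1.858 -2.834
v -0.331 -1.669 -0.79
v 0.117 -2.022 -2.795
v -0.152 -1.834 -0.752
v 0.345 -2.105 -2.758
v 0.076 -1.916 -0.714
v 0.589 -2.093 -2.727
v 0.32 -1.904 -0.683
v 0.811 -1.988 -2.707
v 0.542 -1.8 -0.663
v 0.976 -1.807 -2.702
v 0.707 -1.618 -0.658
v 1.061 -1.576 -2.712
v 0.792 -1.388 -0.668
v 1.052 -1.332 -2.736
v 0.783 -1.143 -0.692
v -4.679 0.572 0.584
v -4.557 -0.076 1.865
v -2.991 1.682 0.986
v -2.869 1.035 2.267
v -3.431 -0.995 -0.327
v -3.309 -1.642 0.954
v -1.743 0.116 0.075
v -1.621 -0.532 1.356
v 1.792 -2.79 -0.835
v 2.103 -3.317 -1.27
v 2.728 -2.89 -0.045
v 2.222 -3.073 -1.381
v 2.275 -2.787 -1.408
v 2.256 -2.501 -1.349
v 2.165 -2.259 -1.211
v 2.017 -2.098 -1.016
v 1.836 -2.043 -0.794
v 1.647 -2.101 -0.578
v 1.481 -2.264 -0.401
v 1.361 -2.507 -0.29
v 1.308 -2.794 -0.262
v 1.328 -3.08 -0.322
v 1.418 -3.321 -0.46
v 1.566 -3.482 -0.655
v 1.747 -3.538 -0.877
v 1.936 -3.48 -1.093
v 1.026 -1.14 0.303
v 1.337 -1.566 -0.593
v 2.564 -1.626 -0.14
v 2.254 -1.2 0.757
v 1.389 -1.036 -0.666
v 2.617 -1.095 -0.212
v 1.345 -0.533 -0.479
v 2.572 -0.592 -0.025
v 1.215 -0.193 -0.082
v 2.442 -0.252 0.372
v 1.034 -0.107 0.418
v 2.262 -0.166 0.871
v 0.851 -0.297 0.887
v 2.079 -0.357 1.341
v 0.716 -0.714 1.2
v 1.943 -0.774 1.653
v 0.663 -1.245 1.272
v 1.891 -1.304 1.726
v 0.708 -1.748 1.085
v 1.935 -1.807 1.539
v 0.838 -2.088 0.688
v 2.065 -2.147 1.142
v 1.018 -2.174 0.189
v 2.246 -2.233 0.642
v 1.201 -1.983 -0.281
v 2.429 -2.043 0.173
v -1.119 3.825 -0.396
v -0.745 4.037 -0.872
v -1.195 2.903 -0.868
v -0.821 3.115 -1.344
v -0.574 3.019 -0.76
v -0.526 3.589 -0.468
v -1.414 3.351 -1.272
v -1.366 3.921 -0.98
v -0.927 3.744 -1.413
v -0.408 3.539 -1.097
v -1.532 3.401 -0.643
v -1.013 3.196 -0.327
v -0.925 4.012 -0.593
v -1.015 2.928 -1.147
v -0.87 2.872 -0.804
v -0.65 2.997 -1.083
v -0.797 3.748 -0.356
v -0.577 3.873 -0.635
v -0.477 3.275 -0.569
v -1.363 3.067 -1.105
v -1.143 3.192 -1.384
v -1.29 3.943 -0.657
v -1.07 4.068 -0.936
v -1.463 3.665 -1.171
v -0.812 3.964 -1.191
v -0.857 3.423 -1.468
v -1.205 3.561 -1.425
v -1.177 3.896 -1.254
v -0.507 3.844 -1.005
v -0.552 3.302 -1.282
v -0.407 3.246 -0.938
v -0.379 3.58 -0.767
v -0.614 3.672 -1.323
v -1.388 3.638 -0.458
v -1.433 3.096 -0.735
v -1.561 3.36 -0.973
v -1.533 3.694 -0.802
v -1.083 3.517 -0.272
v -1.128 2.976 -0.549
v -0.763 3.044 -0.486
v -0.735 3.379 -0.315
v -1.326 3.268 -0.417
f 2 1 5
f 2 5 3
f 3 5 6
f 3 6 4
f 5 1 7
f 5 7 6
f 6 7 8
f 6 8 4
f 7 1 9
f 7 9 8
f 8 9 10
f 8 10 4
f 9 1 11
f 9 11 10
f 10 11 12
f 10 12 4
f 11 1 13
f 11 13 12
f 12 13 14
f 12 14 4
f 13 1 15
f 13 15 14
f 14 15 16
f 14 16 4
f 15 1 17
f 15 17 16
f 16 17 18
f 16 18 4
f 17 1 19
f 17 19 18
f 18 19 20
f 18 20 4
f 19 1 21
f 19 21 20
f 20 21 22
f 20 22 4
f 21 1 23
f 21 23 22
f 22 23 24
f 22 24 4
f 23 1 25
f 23 25 24
f 24 25 26
f 24 26 4
f 25 1 27
f 25 27 26
f 26 27 28
f 26 28 4
f 27 1 29
f 27 29 28
f 28 29 30
f 28 30 4
f 29 1 31
f 29 31 30
f 30 31 32
f 30 32 4
f 31 1 33
f 31 33 32
f 32 33 34
f 32 34 4
f 33 1 2
f 33 2 34
f 34 2 3
f 34 3 4
f 36 38 35
f 39 36 35
f 35 38 37
f 37 39 35
f 36 42 38
f 40 36 39
f 40 42 36
f 38 42 37
f 41 39 37
f 37 42 41
f 41 40 39
f 42 40 41
f 44 43 46
f 44 46 45
f 46 43 47
f 46 47 45
f 47 43 48
f 47 48 45
f 48 43 49
f 48 49 45
f 49 43 50
f 49 50 45
f 50 43 51
f 50 51 45
f 51 43 52
f 51 52 45
f 52 43 53
f 52 53 45
f 53 43 54
f 53 54 45
f 54 43 55
f 54 55 45
f 55 43 56
f 55 56 45
f 56 43 57
f 56 57 45
f 57 43 58
f 57 58 45
f 58 43 59
f 58 59 45
f 59 43 60
f 59 60 45
f 60 43 44
f 60 44 45
f 62 61 65
f 62 65 63
f 63 65 66
f 63 66 64
f 65 61 67
f 65 67 66
f 66 67 68
f 66 68 64
f 67 61 69
f 67 69 68
f 68 69 70
f 68 70 64
f 69 61 71
f 69 71 70
f 70 71 72
f 70 72 64
f 71 61 73
f 71 73 72
f 72 73 74
f 72 74 64
f 73 61 75
f 73 75 74
f 74 75 76
f 74 76 64
f 75 61 77
f 75 77 76
f 76 77 78
f 76 78 64
f 77 61 79
f 77 79 78
f 78 79 80
f 78 80 64
f 79 61 81
f 79 81 80
f 80 81 82
f 80 82 64
f 81 61 83
f 81 83 82
f 82 83 84
f 82 84 64
f 83 61 85
f 83 85 84
f 84 85 86
f 84 86 64
f 85 61 62
f 85 62 86
f 86 62 63
f 86 63 64
f 87 124 103
f 124 98 127
f 103 127 92
f 124 127 103
f 87 103 99
f 103 92 104
f 99 104 88
f 103 104 99
f 87 99 108
f 99 88 109
f 108 109 94
f 99 109 108
f 87 108 120
f 108 94 123
f 120 123 97
f 108 123 120
f 87 120 124
f 120 97 128
f 124 128 98
f 120 128 124
f 88 104 115
f 104 92 118
f 115 118 96
f 104 118 115
f 92 127 105
f 127 98 126
f 105 126 91
f 127 126 105
f 98 128 125
f 128 97 121
f 125 121 89
f 128 121 125
f 97 123 122
f 123 94 110
f 122 110 93
f 123 110 122
f 94 109 114
f 109 88 111
f 114 111 95
f 109 111 114
f 90 116 102
f 116 96 117
f 102 117 91
f 116 117 102
f 90 102 100
f 102 91 101
f 100 101 89
f 102 101 100
f 90 100 107
f 100 89 106
f 107 106 93
f 100 106 107
f 90 107 112
f 107 93 113
f 112 113 95
f 107 113 112
f 90 112 116
f 112 95 119
f 116 119 96
f 112 119 116
f 91 117 105
f 117 96 118
f 105 118 92
f 117 118 105
f 89 101 125
f 101 91 126
f 125 126 98
f 101 126 125
f 93 106 122
f 106 89 121
f 122 121 97
f 106 121 122
f 95 113 114
f 113 93 110
f 114 110 94
f 113 110 114
f 96 119 115
f 119 95 111
f 115 111 88
f 119 111 115



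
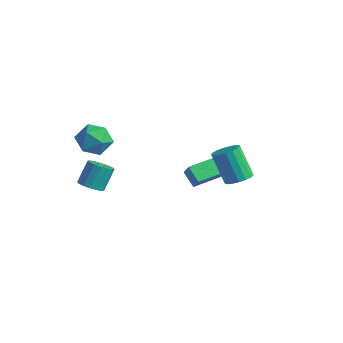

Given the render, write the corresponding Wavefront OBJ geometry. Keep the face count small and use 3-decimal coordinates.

v -1.318 0.718 -2.667
v -0.766 0.475 -1.869
v -0.868 2.256 -2.51
v -0.316 2.013 -1.712
v -0.524 0.547 -3.268
v 0.028 0.304 -2.47
v -0.074 2.085 -3.111
v 0.478 1.842 -2.313
v -3.177 -3.846 -2.159
v -2.537 -4.045 -1.996
v -2.583 -3.272 -0.878
v -3.223 -3.074 -1.041
v -2.494 -3.752 -2.196
v -2.541 -2.979 -1.078
v -2.635 -3.485 -2.387
v -2.681 -2.712 -1.269
v -2.921 -3.314 -2.516
v -2.967 -2.541 -1.398
v -3.276 -3.287 -2.55
v -3.322 -2.514 -1.432
v -3.604 -3.409 -2.479
v -3.65 -2.636 -1.361
v -3.817 -3.648 -2.322
v -3.863 -2.875 -1.204
v -3.859 -3.941 -2.122
v -3.906 -3.168 -1.004
v -3.719 -4.208 -1.931
v -3.765 -3.435 -0.813
v -3.433 -4.379 -1.802
v -3.479 -3.606 -0.684
v -3.078 -4.406 -1.768
v -3.124 -3.633 -0.65
v -2.75 -4.284 -1.839
v -2.796 -3.511 -0.721
v 3.436 -0.639 0.01
v 3.929 -0.193 0.286
v 3.017 -0.135 1.825
v 2.524 -0.581 1.55
v 3.699 0.019 0.142
v 2.787 0.076 1.681
v 3.408 0.08 -0.033
v 2.496 0.137 1.506
v 3.123 -0.024 -0.198
v 2.212 0.033 1.342
v 2.911 -0.269 -0.315
v 1.999 -0.212 1.225
v 2.818 -0.598 -0.357
v 1.906 -0.541 1.182
v 2.867 -0.937 -0.315
v 1.955 -0.879 1.224
v 3.047 -1.207 -0.199
v 2.135 -1.15 1.34
v 3.315 -1.347 -0.035
v 2.403 -1.29 1.504
v 3.611 -1.325 0.14
v 2.699 -1.268 1.679
v 3.867 -1.145 0.285
v 2.956 -1.088 1.824
v 4.025 -0.85 0.367
v 3.113 -0.793 1.906
v 4.047 -0.506 0.367
v 3.135 -0.449 1.907
v -2.905 -3.087 1.631
v -2.362 -3.567 2.303
v -3.038 -4.433 0.777
v -2.495 -4.913 1.449
v -3.405 -4.606 1.679
v -3.323 -3.774 2.206
v -2.077 -4.226 0.874
v -1.995 -3.394 1.401
v -1.849 -4.271 1.835
v -2.671 -4.505 2.332
v -2.729 -3.495 0.748
v -3.551 -3.729 1.245
f 2 4 1
f 5 2 1
f 1 4 3
f 3 5 1
f 2 8 4
f 6 2 5
f 6 8 2
f 4 8 3
f 7 5 3
f 3 8 7
f 7 6 5
f 8 6 7
f 10 9 13
f 10 13 11
f 11 13 14
f 11 14 12
f 13 9 15
f 13 15 14
f 14 15 16
f 14 16 12
f 15 9 17
f 15 17 16
f 16 17 18
f 16 18 12
f 17 9 19
f 17 19 18
f 18 19 20
f 18 20 12
f 19 9 21
f 19 21 20
f 20 21 22
f 20 22 12
f 21 9 23
f 21 23 22
f 22 23 24
f 22 24 12
f 23 9 25
f 23 25 24
f 24 25 26
f 24 26 12
f 25 9 27
f 25 27 26
f 26 27 28
f 26 28 12
f 27 9 29
f 27 29 28
f 28 29 30
f 28 30 12
f 29 9 31
f 29 31 30
f 30 31 32
f 30 32 12
f 31 9 33
f 31 33 32
f 32 33 34
f 32 34 12
f 33 9 10
f 33 10 34
f 34 10 11
f 34 11 12
f 36 35 39
f 36 39 37
f 37 39 40
f 37 40 38
f 39 35 41
f 39 41 40
f 40 41 42
f 40 42 38
f 41 35 43
f 41 43 42
f 42 43 44
f 42 44 38
f 43 35 45
f 43 45 44
f 44 45 46
f 44 46 38
f 45 35 47
f 45 47 46
f 46 47 48
f 46 48 38
f 47 35 49
f 47 49 48
f 48 49 50
f 48 50 38
f 49 35 51
f 49 51 50
f 50 51 52
f 50 52 38
f 51 35 53
f 51 53 52
f 52 53 54
f 52 54 38
f 53 35 55
f 53 55 54
f 54 55 56
f 54 56 38
f 55 35 57
f 55 57 56
f 56 57 58
f 56 58 38
f 57 35 59
f 57 59 58
f 58 59 60
f 58 60 38
f 59 35 61
f 59 61 60
f 60 61 62
f 60 62 38
f 61 35 36
f 61 36 62
f 62 36 37
f 62 37 38
f 63 74 68
f 63 68 64
f 63 64 70
f 63 70 73
f 63 73 74
f 64 68 72
f 68 74 67
f 74 73 65
f 73 70 69
f 70 64 71
f 66 72 67
f 66 67 65
f 66 65 69
f 66 69 71
f 66 71 72
f 67 72 68
f 65 67 74
f 69 65 73
f 71 69 70
f 72 71 64



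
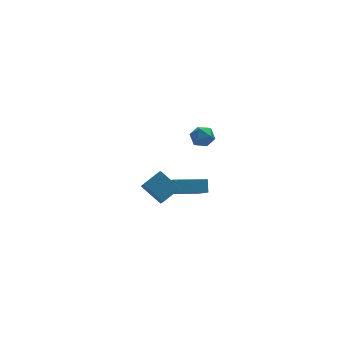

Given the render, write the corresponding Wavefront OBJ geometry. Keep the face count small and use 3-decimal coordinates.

v 0.054 -2.393 -1.346
v -0.167 -3.253 -0.439
v -0.618 -1.293 -0.467
v -0.839 -2.153 0.441
v 1.179 -2.127 -0.821
v 0.958 -2.987 0.087
v 0.507 -1.027 0.059
v 0.286 -1.887 0.966
v 1.72 -2.518 4.028
v 2.13 -2.244 3.467
v 2.55 -3.376 4.213
v 2.96 -3.102 3.652
v 2.885 -2.712 4.285
v 2.372 -2.182 4.17
v 2.308 -3.438 3.51
v 1.795 -2.908 3.395
v 2.493 -2.812 3.147
v 2.849 -2.364 3.626
v 1.831 -3.256 4.054
v 2.187 -2.808 4.533
v 2.152 0.323 -3.317
v 2.385 0.894 -2.662
v 2.096 1.433 -4.265
v 2.329 2.004 -3.609
v 4.131 0.036 -3.771
v 4.364 0.607 -3.115
v 4.075 1.146 -4.718
v 4.308 1.717 -4.063
f 2 4 1
f 5 2 1
f 1 4 3
f 3 5 1
f 2 8 4
f 6 2 5
f 6 8 2
f 4 8 3
f 7 5 3
f 3 8 7
f 7 6 5
f 8 6 7
f 9 20 14
f 9 14 10
f 9 10 16
f 9 16 19
f 9 19 20
f 10 14 18
f 14 20 13
f 20 19 11
f 19 16 15
f 16 10 17
f 12 18 13
f 12 13 11
f 12 11 15
f 12 15 17
f 12 17 18
f 13 18 14
f 11 13 20
f 15 11 19
f 17 15 16
f 18 17 10
f 22 24 21
f 25 22 21
f 21 24 23
f 23 25 21
f 22 28 24
f 26 22 25
f 26 28 22
f 24 28 23
f 27 25 23
f 23 28 27
f 27 26 25
f 28 26 27



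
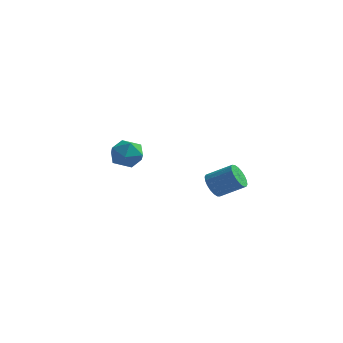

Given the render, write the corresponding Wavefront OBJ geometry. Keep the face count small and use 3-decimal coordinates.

v -3.869 1.456 1.221
v -3.416 1.731 1.992
v -2.564 0.969 0.628
v -2.111 1.244 1.399
v -2.7 0.518 1.436
v -3.507 0.819 1.803
v -2.473 1.881 0.817
v -3.28 2.182 1.184
v -2.553 1.993 1.743
v -2.694 1.151 2.125
v -3.286 1.549 0.495
v -3.427 0.707 0.877
v 2.319 -0.8 0.955
v 2.692 -1.163 0.487
v 3.854 -0.884 1.197
v 3.481 -0.52 1.665
v 2.695 -0.874 0.369
v 3.857 -0.595 1.079
v 2.623 -0.571 0.367
v 3.785 -0.292 1.077
v 2.491 -0.313 0.482
v 3.653 -0.034 1.192
v 2.325 -0.152 0.69
v 3.487 0.127 1.4
v 2.158 -0.118 0.951
v 3.32 0.161 1.661
v 2.023 -0.22 1.212
v 3.185 0.059 1.922
v 1.946 -0.436 1.423
v 3.108 -0.157 2.133
v 1.943 -0.725 1.541
v 3.105 -0.446 2.251
v 2.015 -1.028 1.543
v 3.177 -0.749 2.253
v 2.147 -1.286 1.428
v 3.309 -1.007 2.138
v 2.313 -1.447 1.22
v 3.475 -1.168 1.93
v 2.48 -1.481 0.959
v 3.642 -1.202 1.669
v 2.615 -1.379 0.698
v 3.777 -1.1 1.408
f 1 12 6
f 1 6 2
f 1 2 8
f 1 8 11
f 1 11 12
f 2 6 10
f 6 12 5
f 12 11 3
f 11 8 7
f 8 2 9
f 4 10 5
f 4 5 3
f 4 3 7
f 4 7 9
f 4 9 10
f 5 10 6
f 3 5 12
f 7 3 11
f 9 7 8
f 10 9 2
f 14 13 17
f 14 17 15
f 15 17 18
f 15 18 16
f 17 13 19
f 17 19 18
f 18 19 20
f 18 20 16
f 19 13 21
f 19 21 20
f 20 21 22
f 20 22 16
f 21 13 23
f 21 23 22
f 22 23 24
f 22 24 16
f 23 13 25
f 23 25 24
f 24 25 26
f 24 26 16
f 25 13 27
f 25 27 26
f 26 27 28
f 26 28 16
f 27 13 29
f 27 29 28
f 28 29 30
f 28 30 16
f 29 13 31
f 29 31 30
f 30 31 32
f 30 32 16
f 31 13 33
f 31 33 32
f 32 33 34
f 32 34 16
f 33 13 35
f 33 35 34
f 34 35 36
f 34 36 16
f 35 13 37
f 35 37 36
f 36 37 38
f 36 38 16
f 37 13 39
f 37 39 38
f 38 39 40
f 38 40 16
f 39 13 41
f 39 41 40
f 40 41 42
f 40 42 16
f 41 13 14
f 41 14 42
f 42 14 15
f 42 15 16



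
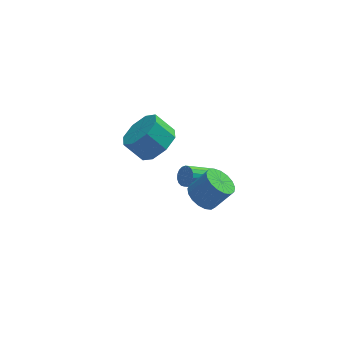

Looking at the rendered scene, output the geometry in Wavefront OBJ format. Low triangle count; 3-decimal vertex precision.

v -1.369 -3.304 -0.807
v -0.727 -3.38 -1.311
v 0.131 -3.392 -0.218
v -0.511 -3.316 0.287
v -0.771 -2.992 -1.273
v 0.087 -3.004 -0.179
v -0.952 -2.675 -1.127
v -0.093 -2.687 -0.034
v -1.228 -2.503 -0.909
v -0.37 -2.515 0.185
v -1.537 -2.514 -0.666
v -0.678 -2.526 0.427
v -1.807 -2.706 -0.456
v -0.949 -2.718 0.637
v -1.977 -3.035 -0.327
v -1.119 -3.047 0.767
v -2.008 -3.425 -0.307
v -1.149 -3.438 0.787
v -1.892 -3.788 -0.401
v -1.034 -3.801 0.692
v -1.657 -4.04 -0.589
v -0.799 -4.053 0.504
v -1.356 -4.124 -0.826
v -0.497 -4.136 0.267
v -1.057 -4.019 -1.059
v -0.199 -4.031 0.034
v -0.831 -3.751 -1.234
v 0.028 -3.763 -0.141
v -0.317 0.068 -3.339
v 0.022 -0.145 -2.933
v -1.304 -0.54 -2.034
v -1.643 -0.328 -2.441
v -0.004 0.097 -2.864
v -1.33 -0.298 -1.965
v -0.091 0.334 -2.889
v -1.417 -0.061 -1.99
v -0.223 0.518 -3.003
v -1.549 0.123 -2.104
v -0.374 0.613 -3.184
v -1.7 0.218 -2.285
v -0.514 0.6 -3.396
v -1.84 0.205 -2.497
v -0.614 0.481 -3.596
v -1.94 0.086 -2.697
v -0.656 0.28 -3.746
v -1.982 -0.115 -2.847
v -0.63 0.038 -3.815
v -1.956 -0.357 -2.916
v -0.543 -0.199 -3.79
v -1.869 -0.594 -2.891
v -0.411 -0.383 -3.676
v -1.737 -0.778 -2.777
v -0.26 -0.478 -3.495
v -1.586 -0.873 -2.596
v -0.12 -0.465 -3.283
v -1.446 -0.86 -2.384
v -0.02 -0.346 -3.083
v -1.346 -0.741 -2.184
v -3.128 -2.053 2.178
v -2.42 -2.319 2.92
v -3.223 -1.932 3.825
v -3.932 -1.667 3.082
v -2.334 -1.553 2.669
v -3.137 -1.166 3.574
v -2.713 -1.079 2.13
v -3.516 -0.693 3.035
v -3.336 -1.177 1.619
v -4.139 -0.79 2.524
v -3.837 -1.788 1.435
v -4.64 -1.401 2.34
v -3.923 -2.554 1.686
v -4.726 -2.167 2.591
v -3.544 -3.027 2.225
v -4.347 -2.641 3.13
v -2.921 -2.93 2.736
v -3.724 -2.543 3.641
f 2 1 5
f 2 5 3
f 3 5 6
f 3 6 4
f 5 1 7
f 5 7 6
f 6 7 8
f 6 8 4
f 7 1 9
f 7 9 8
f 8 9 10
f 8 10 4
f 9 1 11
f 9 11 10
f 10 11 12
f 10 12 4
f 11 1 13
f 11 13 12
f 12 13 14
f 12 14 4
f 13 1 15
f 13 15 14
f 14 15 16
f 14 16 4
f 15 1 17
f 15 17 16
f 16 17 18
f 16 18 4
f 17 1 19
f 17 19 18
f 18 19 20
f 18 20 4
f 19 1 21
f 19 21 20
f 20 21 22
f 20 22 4
f 21 1 23
f 21 23 22
f 22 23 24
f 22 24 4
f 23 1 25
f 23 25 24
f 24 25 26
f 24 26 4
f 25 1 27
f 25 27 26
f 26 27 28
f 26 28 4
f 27 1 2
f 27 2 28
f 28 2 3
f 28 3 4
f 30 29 33
f 30 33 31
f 31 33 34
f 31 34 32
f 33 29 35
f 33 35 34
f 34 35 36
f 34 36 32
f 35 29 37
f 35 37 36
f 36 37 38
f 36 38 32
f 37 29 39
f 37 39 38
f 38 39 40
f 38 40 32
f 39 29 41
f 39 41 40
f 40 41 42
f 40 42 32
f 41 29 43
f 41 43 42
f 42 43 44
f 42 44 32
f 43 29 45
f 43 45 44
f 44 45 46
f 44 46 32
f 45 29 47
f 45 47 46
f 46 47 48
f 46 48 32
f 47 29 49
f 47 49 48
f 48 49 50
f 48 50 32
f 49 29 51
f 49 51 50
f 50 51 52
f 50 52 32
f 51 29 53
f 51 53 52
f 52 53 54
f 52 54 32
f 53 29 55
f 53 55 54
f 54 55 56
f 54 56 32
f 55 29 57
f 55 57 56
f 56 57 58
f 56 58 32
f 57 29 30
f 57 30 58
f 58 30 31
f 58 31 32
f 60 59 63
f 60 63 61
f 61 63 64
f 61 64 62
f 63 59 65
f 63 65 64
f 64 65 66
f 64 66 62
f 65 59 67
f 65 67 66
f 66 67 68
f 66 68 62
f 67 59 69
f 67 69 68
f 68 69 70
f 68 70 62
f 69 59 71
f 69 71 70
f 70 71 72
f 70 72 62
f 71 59 73
f 71 73 72
f 72 73 74
f 72 74 62
f 73 59 75
f 73 75 74
f 74 75 76
f 74 76 62
f 75 59 60
f 75 60 76
f 76 60 61
f 76 61 62



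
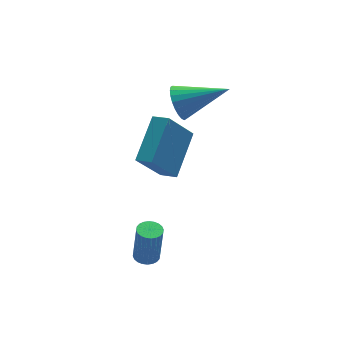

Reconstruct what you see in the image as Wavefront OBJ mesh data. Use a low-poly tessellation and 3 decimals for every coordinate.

v -3.034 -0.344 0.979
v -1.658 0.981 2.071
v -1.897 -0.224 -0.601
v -0.52 1.101 0.491
v -2.62 -0.981 1.229
v -1.243 0.344 2.321
v -1.482 -0.861 -0.351
v -0.106 0.464 0.741
v -3.723 -2.752 -2.752
v -3.229 -2.937 -2.798
v -3.082 -2.974 -1.095
v -3.577 -2.788 -1.048
v -3.196 -2.733 -2.797
v -3.049 -2.77 -1.093
v -3.242 -2.532 -2.788
v -3.096 -2.569 -1.085
v -3.363 -2.364 -2.774
v -3.216 -2.401 -1.071
v -3.538 -2.255 -2.757
v -3.391 -2.292 -1.054
v -3.741 -2.222 -2.739
v -3.594 -2.259 -1.035
v -3.942 -2.269 -2.722
v -3.795 -2.306 -1.019
v -4.109 -2.39 -2.711
v -3.962 -2.427 -1.007
v -4.218 -2.566 -2.705
v -4.071 -2.603 -1.002
v -4.251 -2.77 -2.707
v -4.104 -2.807 -1.003
v -4.204 -2.971 -2.715
v -4.058 -3.008 -1.012
v -4.084 -3.139 -2.729
v -3.937 -3.176 -1.026
v -3.909 -3.248 -2.746
v -3.762 -3.285 -1.043
v -3.706 -3.281 -2.765
v -3.559 -3.318 -1.061
v -3.505 -3.234 -2.781
v -3.358 -3.271 -1.078
v -3.338 -3.113 -2.793
v -3.191 -3.15 -1.089
v -0.72 0.565 2.904
v -0.31 0.688 2.182
v 1.08 -0.305 3.776
v -0.249 0.97 2.338
v -0.261 1.19 2.581
v -0.342 1.314 2.873
v -0.481 1.325 3.17
v -0.656 1.22 3.426
v -0.841 1.015 3.603
v -1.007 0.741 3.674
v -1.129 0.441 3.627
v -1.19 0.16 3.47
v -1.178 -0.06 3.227
v -1.097 -0.185 2.935
v -0.958 -0.196 2.639
v -0.783 -0.09 2.382
v -0.599 0.115 2.205
v -0.432 0.388 2.135
f 2 4 1
f 5 2 1
f 1 4 3
f 3 5 1
f 2 8 4
f 6 2 5
f 6 8 2
f 4 8 3
f 7 5 3
f 3 8 7
f 7 6 5
f 8 6 7
f 10 9 13
f 10 13 11
f 11 13 14
f 11 14 12
f 13 9 15
f 13 15 14
f 14 15 16
f 14 16 12
f 15 9 17
f 15 17 16
f 16 17 18
f 16 18 12
f 17 9 19
f 17 19 18
f 18 19 20
f 18 20 12
f 19 9 21
f 19 21 20
f 20 21 22
f 20 22 12
f 21 9 23
f 21 23 22
f 22 23 24
f 22 24 12
f 23 9 25
f 23 25 24
f 24 25 26
f 24 26 12
f 25 9 27
f 25 27 26
f 26 27 28
f 26 28 12
f 27 9 29
f 27 29 28
f 28 29 30
f 28 30 12
f 29 9 31
f 29 31 30
f 30 31 32
f 30 32 12
f 31 9 33
f 31 33 32
f 32 33 34
f 32 34 12
f 33 9 35
f 33 35 34
f 34 35 36
f 34 36 12
f 35 9 37
f 35 37 36
f 36 37 38
f 36 38 12
f 37 9 39
f 37 39 38
f 38 39 40
f 38 40 12
f 39 9 41
f 39 41 40
f 40 41 42
f 40 42 12
f 41 9 10
f 41 10 42
f 42 10 11
f 42 11 12
f 44 43 46
f 44 46 45
f 46 43 47
f 46 47 45
f 47 43 48
f 47 48 45
f 48 43 49
f 48 49 45
f 49 43 50
f 49 50 45
f 50 43 51
f 50 51 45
f 51 43 52
f 51 52 45
f 52 43 53
f 52 53 45
f 53 43 54
f 53 54 45
f 54 43 55
f 54 55 45
f 55 43 56
f 55 56 45
f 56 43 57
f 56 57 45
f 57 43 58
f 57 58 45
f 58 43 59
f 58 59 45
f 59 43 60
f 59 60 45
f 60 43 44
f 60 44 45



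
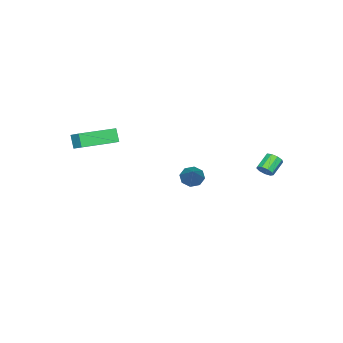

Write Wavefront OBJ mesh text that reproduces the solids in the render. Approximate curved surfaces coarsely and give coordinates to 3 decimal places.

v -1.661 -1.186 -2.638
v -1.135 -1.512 -2.943
v -0.299 -0.274 -1.262
v -1.233 -1.04 -3.159
v -1.582 -0.653 -3.069
v -1.977 -0.579 -2.727
v -2.187 -0.86 -2.333
v -2.09 -1.332 -2.117
v -1.741 -1.718 -2.206
v -1.346 -1.793 -2.548
v 4.476 -4.64 2.434
v 4.769 -3.924 2.894
v 2.519 -3.687 2.196
v 2.812 -2.971 2.656
v 4.748 -4.269 1.684
v 5.041 -3.553 2.144
v 2.791 -3.316 1.446
v 3.084 -2.6 1.906
v -1.354 3.462 -0.532
v -1.121 3.773 -0.201
v -1.993 3.829 0.362
v -2.226 3.518 0.032
v -1.272 3.959 -0.455
v -2.145 4.016 0.108
v -1.462 3.913 -0.744
v -2.334 3.969 -0.181
v -1.601 3.655 -0.934
v -2.473 3.712 -0.371
v -1.624 3.307 -0.935
v -2.497 3.364 -0.372
v -1.521 3.032 -0.748
v -2.394 3.088 -0.185
v -1.34 2.957 -0.46
v -2.212 3.013 0.103
v -1.165 3.119 -0.205
v -2.038 3.175 0.358
v -1.078 3.441 -0.103
v -1.951 3.497 0.46
f 2 1 4
f 2 4 3
f 4 1 5
f 4 5 3
f 5 1 6
f 5 6 3
f 6 1 7
f 6 7 3
f 7 1 8
f 7 8 3
f 8 1 9
f 8 9 3
f 9 1 10
f 9 10 3
f 10 1 2
f 10 2 3
f 12 14 11
f 15 12 11
f 11 14 13
f 13 15 11
f 12 18 14
f 16 12 15
f 16 18 12
f 14 18 13
f 17 15 13
f 13 18 17
f 17 16 15
f 18 16 17
f 20 19 23
f 20 23 21
f 21 23 24
f 21 24 22
f 23 19 25
f 23 25 24
f 24 25 26
f 24 26 22
f 25 19 27
f 25 27 26
f 26 27 28
f 26 28 22
f 27 19 29
f 27 29 28
f 28 29 30
f 28 30 22
f 29 19 31
f 29 31 30
f 30 31 32
f 30 32 22
f 31 19 33
f 31 33 32
f 32 33 34
f 32 34 22
f 33 19 35
f 33 35 34
f 34 35 36
f 34 36 22
f 35 19 37
f 35 37 36
f 36 37 38
f 36 38 22
f 37 19 20
f 37 20 38
f 38 20 21
f 38 21 22



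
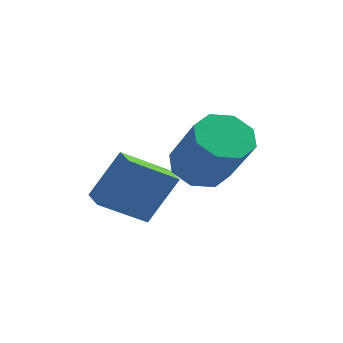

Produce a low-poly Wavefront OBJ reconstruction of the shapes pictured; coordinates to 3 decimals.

v -2.017 -1.337 1.783
v -1.48 -1.561 1.248
v -0.446 -2.226 2.562
v -0.983 -2.003 3.097
v -1.382 -1.001 1.454
v -0.348 -1.666 2.769
v -1.656 -0.638 1.853
v -0.622 -1.303 3.168
v -2.141 -0.685 2.211
v -1.107 -1.35 3.525
v -2.554 -1.114 2.318
v -1.52 -1.779 3.632
v -2.652 -1.674 2.111
v -1.618 -2.339 3.426
v -2.378 -2.037 1.712
v -1.344 -2.702 3.027
v -1.893 -1.99 1.355
v -0.859 -2.655 2.669
v -2.836 -2.371 0.104
v -3.669 -3.268 0.824
v -3.439 -1.801 0.117
v -4.272 -2.697 0.837
v -2.288 -1.823 1.423
v -3.121 -2.719 2.143
v -2.891 -1.252 1.436
v -3.724 -2.149 2.156
f 2 1 5
f 2 5 3
f 3 5 6
f 3 6 4
f 5 1 7
f 5 7 6
f 6 7 8
f 6 8 4
f 7 1 9
f 7 9 8
f 8 9 10
f 8 10 4
f 9 1 11
f 9 11 10
f 10 11 12
f 10 12 4
f 11 1 13
f 11 13 12
f 12 13 14
f 12 14 4
f 13 1 15
f 13 15 14
f 14 15 16
f 14 16 4
f 15 1 17
f 15 17 16
f 16 17 18
f 16 18 4
f 17 1 2
f 17 2 18
f 18 2 3
f 18 3 4
f 20 22 19
f 23 20 19
f 19 22 21
f 21 23 19
f 20 26 22
f 24 20 23
f 24 26 20
f 22 26 21
f 25 23 21
f 21 26 25
f 25 24 23
f 26 24 25



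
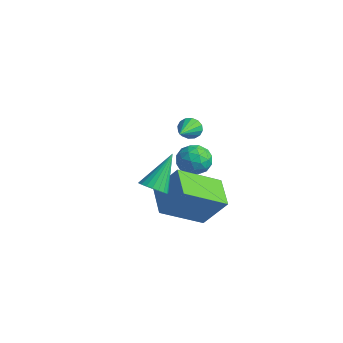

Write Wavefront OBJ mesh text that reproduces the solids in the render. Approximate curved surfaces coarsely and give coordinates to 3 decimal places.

v 1.958 -2.439 -2.578
v 0.776 -1.84 -2.161
v 2.453 -0.71 -3.662
v 1.27 -0.11 -3.245
v 2.71 -1.85 -1.295
v 1.527 -1.25 -0.878
v 3.204 -0.12 -2.379
v 2.022 0.479 -1.962
v -1.698 2.326 -2.831
v -0.908 2.326 -2.951
v -1.792 1.194 -3.449
v -1.002 1.194 -3.569
v -1.294 1.098 -2.832
v -1.236 1.797 -2.45
v -1.464 1.723 -3.95
v -1.406 2.422 -3.568
v -0.763 1.953 -3.643
v -0.658 1.567 -2.952
v -2.042 1.953 -3.448
v -1.937 1.567 -2.757
v -1.295 2.425 -2.836
v -1.405 1.095 -3.564
v -1.577 1.038 -3.13
v -1.113 1.038 -3.201
v -1.487 2.114 -2.542
v -1.023 2.114 -2.612
v -1.25 1.392 -2.542
v -1.677 1.406 -3.788
v -1.213 1.406 -3.858
v -1.587 2.482 -3.199
v -1.123 2.482 -3.27
v -1.45 2.128 -3.858
v -0.745 2.206 -3.314
v -0.801 1.541 -3.677
v -1.072 1.852 -3.901
v -1.038 2.263 -3.677
v -0.684 1.979 -2.908
v -0.739 1.314 -3.271
v -0.91 1.257 -2.838
v -0.876 1.668 -2.613
v -0.599 1.76 -3.314
v -1.961 2.206 -3.129
v -2.016 1.541 -3.492
v -1.824 1.852 -3.787
v -1.79 2.263 -3.562
v -1.899 1.979 -2.723
v -1.955 1.314 -3.086
v -1.662 1.257 -2.723
v -1.628 1.668 -2.499
v -2.101 1.76 -3.086
v 0.43 0.182 0.29
v 0.721 0.185 -0.129
v 1.25 -0.942 0.85
v 0.838 0.354 0.037
v 0.847 0.476 0.27
v 0.744 0.52 0.509
v 0.556 0.473 0.69
v 0.335 0.349 0.763
v 0.14 0.179 0.709
v 0.022 0.011 0.543
v 0.014 -0.111 0.31
v 0.117 -0.155 0.071
v 0.304 -0.108 -0.109
v 0.525 0.016 -0.183
v 3.032 -3.503 -0.087
v 3.448 -3.133 -0.312
v 2.768 -2.417 1.207
v 3.24 -3.051 -0.423
v 2.996 -3.047 -0.476
v 2.759 -3.122 -0.462
v 2.568 -3.262 -0.383
v 2.458 -3.444 -0.253
v 2.447 -3.637 -0.094
v 2.537 -3.806 0.066
v 2.713 -3.922 0.199
v 2.944 -3.966 0.283
v 3.19 -3.93 0.303
v 3.408 -3.82 0.255
v 3.562 -3.655 0.148
v 3.624 -3.464 0.001
v 3.584 -3.279 -0.162
f 2 4 1
f 5 2 1
f 1 4 3
f 3 5 1
f 2 8 4
f 6 2 5
f 6 8 2
f 4 8 3
f 7 5 3
f 3 8 7
f 7 6 5
f 8 6 7
f 9 46 25
f 46 20 49
f 25 49 14
f 46 49 25
f 9 25 21
f 25 14 26
f 21 26 10
f 25 26 21
f 9 21 30
f 21 10 31
f 30 31 16
f 21 31 30
f 9 30 42
f 30 16 45
f 42 45 19
f 30 45 42
f 9 42 46
f 42 19 50
f 46 50 20
f 42 50 46
f 10 26 37
f 26 14 40
f 37 40 18
f 26 40 37
f 14 49 27
f 49 20 48
f 27 48 13
f 49 48 27
f 20 50 47
f 50 19 43
f 47 43 11
f 50 43 47
f 19 45 44
f 45 16 32
f 44 32 15
f 45 32 44
f 16 31 36
f 31 10 33
f 36 33 17
f 31 33 36
f 12 38 24
f 38 18 39
f 24 39 13
f 38 39 24
f 12 24 22
f 24 13 23
f 22 23 11
f 24 23 22
f 12 22 29
f 22 11 28
f 29 28 15
f 22 28 29
f 12 29 34
f 29 15 35
f 34 35 17
f 29 35 34
f 12 34 38
f 34 17 41
f 38 41 18
f 34 41 38
f 13 39 27
f 39 18 40
f 27 40 14
f 39 40 27
f 11 23 47
f 23 13 48
f 47 48 20
f 23 48 47
f 15 28 44
f 28 11 43
f 44 43 19
f 28 43 44
f 17 35 36
f 35 15 32
f 36 32 16
f 35 32 36
f 18 41 37
f 41 17 33
f 37 33 10
f 41 33 37
f 52 51 54
f 52 54 53
f 54 51 55
f 54 55 53
f 55 51 56
f 55 56 53
f 56 51 57
f 56 57 53
f 57 51 58
f 57 58 53
f 58 51 59
f 58 59 53
f 59 51 60
f 59 60 53
f 60 51 61
f 60 61 53
f 61 51 62
f 61 62 53
f 62 51 63
f 62 63 53
f 63 51 64
f 63 64 53
f 64 51 52
f 64 52 53
f 66 65 68
f 66 68 67
f 68 65 69
f 68 69 67
f 69 65 70
f 69 70 67
f 70 65 71
f 70 71 67
f 71 65 72
f 71 72 67
f 72 65 73
f 72 73 67
f 73 65 74
f 73 74 67
f 74 65 75
f 74 75 67
f 75 65 76
f 75 76 67
f 76 65 77
f 76 77 67
f 77 65 78
f 77 78 67
f 78 65 79
f 78 79 67
f 79 65 80
f 79 80 67
f 80 65 81
f 80 81 67
f 81 65 66
f 81 66 67

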